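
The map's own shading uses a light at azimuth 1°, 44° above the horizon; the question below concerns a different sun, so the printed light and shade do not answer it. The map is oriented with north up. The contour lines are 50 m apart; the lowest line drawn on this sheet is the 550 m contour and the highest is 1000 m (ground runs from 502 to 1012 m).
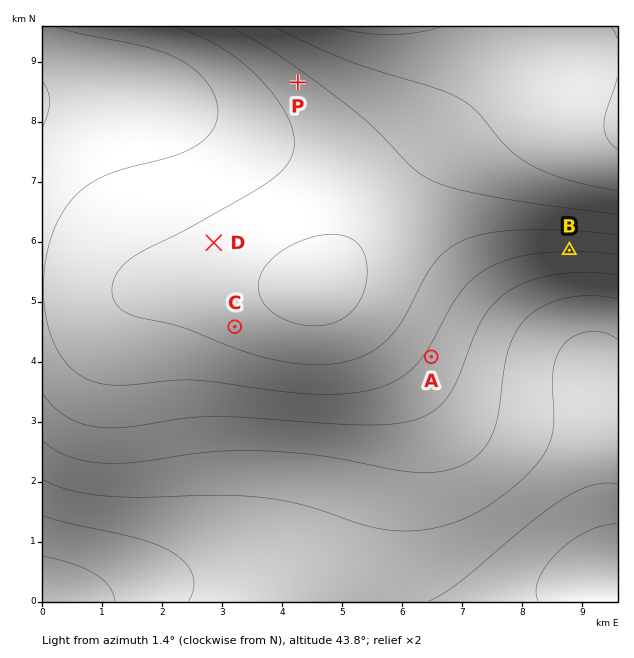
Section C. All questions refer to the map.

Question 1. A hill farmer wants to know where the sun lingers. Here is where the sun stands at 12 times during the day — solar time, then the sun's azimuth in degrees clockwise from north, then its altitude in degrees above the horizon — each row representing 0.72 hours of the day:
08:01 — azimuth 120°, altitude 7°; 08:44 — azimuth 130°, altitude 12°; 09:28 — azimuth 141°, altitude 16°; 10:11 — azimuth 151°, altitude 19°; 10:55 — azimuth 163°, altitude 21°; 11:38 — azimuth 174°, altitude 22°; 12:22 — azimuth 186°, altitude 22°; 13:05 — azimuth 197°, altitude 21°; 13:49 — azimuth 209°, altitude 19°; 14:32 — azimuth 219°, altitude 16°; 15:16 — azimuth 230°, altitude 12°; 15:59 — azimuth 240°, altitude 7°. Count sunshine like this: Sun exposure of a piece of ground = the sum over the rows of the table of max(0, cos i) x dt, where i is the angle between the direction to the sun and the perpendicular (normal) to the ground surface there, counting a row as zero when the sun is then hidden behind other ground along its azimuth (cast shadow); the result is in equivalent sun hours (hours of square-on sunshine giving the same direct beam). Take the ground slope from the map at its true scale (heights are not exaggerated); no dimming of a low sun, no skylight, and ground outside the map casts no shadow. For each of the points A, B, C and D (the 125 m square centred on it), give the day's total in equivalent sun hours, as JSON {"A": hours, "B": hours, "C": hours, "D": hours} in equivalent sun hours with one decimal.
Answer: {"A": 2.7, "B": 3.3, "C": 2.7, "D": 2.2}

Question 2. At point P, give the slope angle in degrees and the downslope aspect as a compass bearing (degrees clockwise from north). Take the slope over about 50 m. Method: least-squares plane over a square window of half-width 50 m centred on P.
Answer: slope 5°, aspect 221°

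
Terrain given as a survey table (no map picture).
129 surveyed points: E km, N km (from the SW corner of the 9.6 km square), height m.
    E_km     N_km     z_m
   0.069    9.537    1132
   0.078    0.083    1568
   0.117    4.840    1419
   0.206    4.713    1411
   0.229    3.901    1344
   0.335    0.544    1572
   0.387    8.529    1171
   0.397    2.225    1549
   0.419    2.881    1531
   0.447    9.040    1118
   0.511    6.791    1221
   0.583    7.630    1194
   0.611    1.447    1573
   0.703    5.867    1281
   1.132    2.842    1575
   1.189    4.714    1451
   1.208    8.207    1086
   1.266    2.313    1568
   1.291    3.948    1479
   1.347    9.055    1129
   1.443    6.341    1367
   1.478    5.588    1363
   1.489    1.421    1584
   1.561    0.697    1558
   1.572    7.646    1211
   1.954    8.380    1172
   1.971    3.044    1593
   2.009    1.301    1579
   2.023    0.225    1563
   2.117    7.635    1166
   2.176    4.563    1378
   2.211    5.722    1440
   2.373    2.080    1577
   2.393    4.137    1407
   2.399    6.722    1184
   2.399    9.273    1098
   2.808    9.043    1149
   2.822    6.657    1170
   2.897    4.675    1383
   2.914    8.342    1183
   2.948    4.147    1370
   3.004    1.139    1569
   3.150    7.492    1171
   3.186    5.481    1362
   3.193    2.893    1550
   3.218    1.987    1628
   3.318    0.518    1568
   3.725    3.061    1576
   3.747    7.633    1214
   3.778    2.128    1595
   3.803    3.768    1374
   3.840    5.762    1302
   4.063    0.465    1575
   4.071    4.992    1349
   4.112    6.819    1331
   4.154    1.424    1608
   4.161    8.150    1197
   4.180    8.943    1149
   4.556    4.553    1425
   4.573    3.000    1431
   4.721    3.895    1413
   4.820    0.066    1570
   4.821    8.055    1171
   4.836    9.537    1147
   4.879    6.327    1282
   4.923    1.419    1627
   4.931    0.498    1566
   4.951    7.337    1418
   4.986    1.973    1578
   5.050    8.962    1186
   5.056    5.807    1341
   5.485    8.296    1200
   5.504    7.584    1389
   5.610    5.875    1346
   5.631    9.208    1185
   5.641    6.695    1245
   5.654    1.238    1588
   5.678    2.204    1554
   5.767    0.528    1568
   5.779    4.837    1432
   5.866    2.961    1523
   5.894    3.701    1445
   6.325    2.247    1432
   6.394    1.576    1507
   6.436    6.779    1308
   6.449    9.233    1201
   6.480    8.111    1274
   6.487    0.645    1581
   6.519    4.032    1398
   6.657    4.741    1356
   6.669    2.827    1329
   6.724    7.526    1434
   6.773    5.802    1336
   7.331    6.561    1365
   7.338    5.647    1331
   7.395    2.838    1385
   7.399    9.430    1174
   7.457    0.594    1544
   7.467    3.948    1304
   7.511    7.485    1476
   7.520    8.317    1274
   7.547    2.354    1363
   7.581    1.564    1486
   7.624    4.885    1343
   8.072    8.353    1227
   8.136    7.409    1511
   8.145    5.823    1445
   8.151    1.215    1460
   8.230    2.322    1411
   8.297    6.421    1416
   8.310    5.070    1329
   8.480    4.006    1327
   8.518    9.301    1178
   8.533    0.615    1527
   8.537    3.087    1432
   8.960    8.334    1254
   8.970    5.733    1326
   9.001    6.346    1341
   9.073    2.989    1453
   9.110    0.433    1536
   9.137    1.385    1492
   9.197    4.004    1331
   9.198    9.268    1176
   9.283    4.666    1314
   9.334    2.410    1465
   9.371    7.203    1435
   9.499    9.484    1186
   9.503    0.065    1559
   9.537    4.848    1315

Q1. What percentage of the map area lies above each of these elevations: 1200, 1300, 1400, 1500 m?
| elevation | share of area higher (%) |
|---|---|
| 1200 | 83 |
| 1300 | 73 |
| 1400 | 44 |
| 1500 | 27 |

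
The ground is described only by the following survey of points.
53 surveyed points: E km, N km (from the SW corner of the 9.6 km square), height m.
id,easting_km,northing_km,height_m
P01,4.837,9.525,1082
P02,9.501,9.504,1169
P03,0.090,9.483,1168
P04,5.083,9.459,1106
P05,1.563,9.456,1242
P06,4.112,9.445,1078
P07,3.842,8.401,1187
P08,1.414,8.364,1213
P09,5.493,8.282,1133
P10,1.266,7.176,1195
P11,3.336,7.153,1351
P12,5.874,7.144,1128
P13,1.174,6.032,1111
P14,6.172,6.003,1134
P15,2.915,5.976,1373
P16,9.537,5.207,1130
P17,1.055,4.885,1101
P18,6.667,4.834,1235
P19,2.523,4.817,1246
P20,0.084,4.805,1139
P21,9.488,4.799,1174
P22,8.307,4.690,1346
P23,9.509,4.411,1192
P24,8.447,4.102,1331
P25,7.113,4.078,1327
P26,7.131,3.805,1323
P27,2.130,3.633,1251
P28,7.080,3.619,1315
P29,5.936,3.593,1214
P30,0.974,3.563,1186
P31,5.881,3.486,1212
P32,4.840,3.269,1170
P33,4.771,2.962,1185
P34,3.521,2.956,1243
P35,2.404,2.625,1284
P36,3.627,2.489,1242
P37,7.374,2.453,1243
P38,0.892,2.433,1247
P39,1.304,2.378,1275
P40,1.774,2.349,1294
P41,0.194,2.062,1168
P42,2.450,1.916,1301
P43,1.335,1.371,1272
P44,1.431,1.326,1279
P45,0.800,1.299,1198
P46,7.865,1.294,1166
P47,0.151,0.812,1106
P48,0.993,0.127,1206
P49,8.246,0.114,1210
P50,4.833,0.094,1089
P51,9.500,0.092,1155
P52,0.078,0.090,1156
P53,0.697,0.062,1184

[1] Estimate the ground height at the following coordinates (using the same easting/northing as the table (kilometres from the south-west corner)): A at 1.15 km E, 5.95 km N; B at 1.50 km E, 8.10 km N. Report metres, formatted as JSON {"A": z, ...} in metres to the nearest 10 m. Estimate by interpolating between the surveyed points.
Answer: {"A": 1100, "B": 1230}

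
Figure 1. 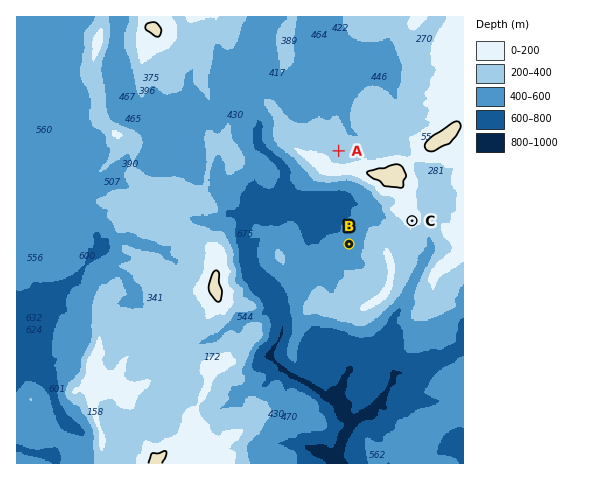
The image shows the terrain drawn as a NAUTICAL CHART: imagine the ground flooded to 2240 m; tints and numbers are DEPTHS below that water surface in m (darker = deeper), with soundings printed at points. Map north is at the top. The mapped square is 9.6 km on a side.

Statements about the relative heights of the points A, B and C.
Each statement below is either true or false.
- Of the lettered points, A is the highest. false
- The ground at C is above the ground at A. true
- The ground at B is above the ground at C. false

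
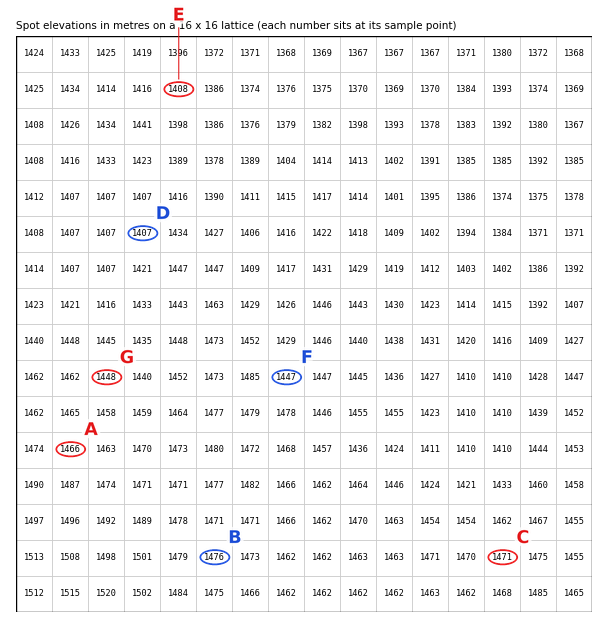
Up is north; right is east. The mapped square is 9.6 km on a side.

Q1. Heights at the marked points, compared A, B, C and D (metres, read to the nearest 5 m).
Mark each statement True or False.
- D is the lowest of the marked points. True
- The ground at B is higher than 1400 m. True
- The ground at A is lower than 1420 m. False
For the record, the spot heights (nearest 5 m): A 1465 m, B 1475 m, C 1470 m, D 1405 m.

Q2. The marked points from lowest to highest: E F G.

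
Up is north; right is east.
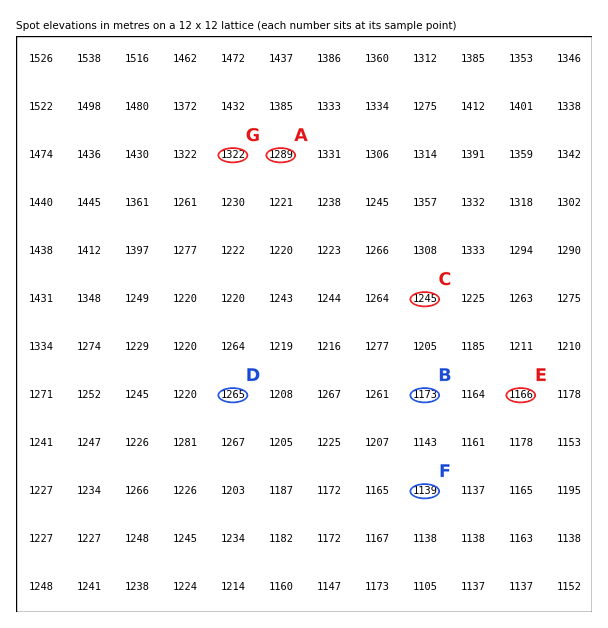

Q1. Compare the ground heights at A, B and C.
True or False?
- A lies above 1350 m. False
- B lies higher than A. False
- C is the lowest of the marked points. False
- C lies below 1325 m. True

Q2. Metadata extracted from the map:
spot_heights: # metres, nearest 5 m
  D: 1265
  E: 1165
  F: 1140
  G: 1320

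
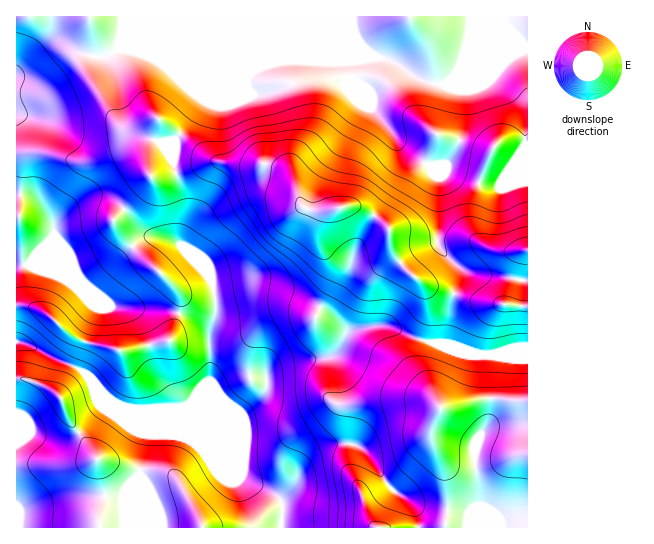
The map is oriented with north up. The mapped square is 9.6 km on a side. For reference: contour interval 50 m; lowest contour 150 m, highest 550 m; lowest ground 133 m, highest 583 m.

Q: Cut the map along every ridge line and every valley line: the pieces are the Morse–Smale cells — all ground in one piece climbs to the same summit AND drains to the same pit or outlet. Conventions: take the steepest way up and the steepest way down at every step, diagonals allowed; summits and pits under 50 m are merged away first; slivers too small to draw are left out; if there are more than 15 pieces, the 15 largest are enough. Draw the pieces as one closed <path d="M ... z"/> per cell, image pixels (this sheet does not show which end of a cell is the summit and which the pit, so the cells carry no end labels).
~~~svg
<path d="M527 16l-437 0 5 23-4 38 18 34 7 10 10 7 13 0 16-9 4 0-10 34-1 13 3 13-38 42 19 25 45 44 3 5 0 14-8 26-5 6-40 10-8 0-40-11-14-9-20-19-18-7-10 0-1 36 11 3 30 16 25 11 6 6 3 6 18 18 22 8 50-1 5-3 36 0 20 8 21-18 4-8 0-13 7-7 20-6 28-2 12-4 9-13 2-11-16-19-39-17-31-7-44 7-4-17-31-33 0-14 5-17 0-12-12-41-12-18 13-2 3-3 26-37-42-38-14-8-8-2 188 0 22 10 2 15 12 11 9 20 27 34 27 21 13 13-2 66 8 12 15 15-11 40-4 33 33 12 16 0 17-6 16 0z"/><path d="M147 52l-8 1 8 2 14 8 42 38-26 37-3 3-13 2 12 18 12 41 0 12-5 17 0 14 31 33 4 17 16-2 19-5 31 4 48 20 12 13 5 10 8-6 32-4 43 18 16 1 2-2 2-32 11-40-15-15-8-12 2-66-13-13-27-21-27-34-9-20-12-11-2-15-2-2-20-8z"/><path d="M386 325l-19 2-18 5-13 21-7 4-35 4-20 6-7 7 0 13-4 8-21 18-20-8-36 0-5 3-50 1-19-4 11 7 66 27 16 15 8 11 26 11 38 20 6 9-1 23 245 0 1-178-17-1-17 6-16 0-31-11-12 0-16-4z"/><path d="M89 16l-73 1 0 288 17 2 12 5 20 19 14 9 40 11 8 0 40-10 4-3 9-29 0-14-3-5-45-44-19-25 38-42-3-13 1-13 10-34-4 0-16 9-13 0-11-9-22-34-2-8 4-38z"/><path d="M18 341l-2 1 0 36 18 3 15 7 11 9 11 25 28 40 6 28-1 15-5 17 0 6 182-1 2-22-6-9-38-20-26-11-8-11-16-15-74-31-24-25-3-6-6-6z"/><path d="M25 379l-9 0 0 148 82 1 7-30-1-16-5-20-28-40-11-25-11-9z"/>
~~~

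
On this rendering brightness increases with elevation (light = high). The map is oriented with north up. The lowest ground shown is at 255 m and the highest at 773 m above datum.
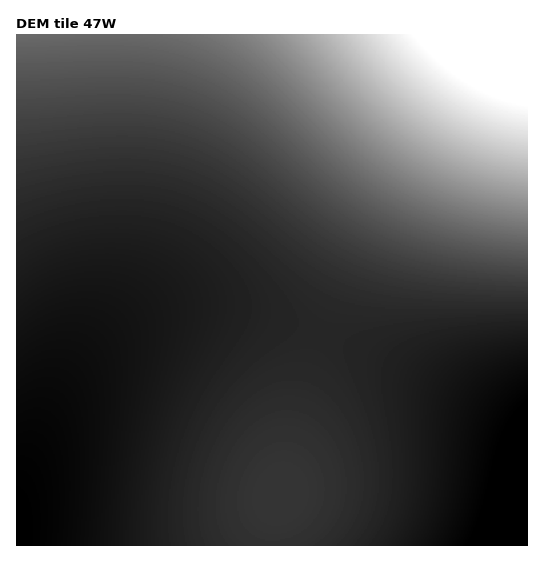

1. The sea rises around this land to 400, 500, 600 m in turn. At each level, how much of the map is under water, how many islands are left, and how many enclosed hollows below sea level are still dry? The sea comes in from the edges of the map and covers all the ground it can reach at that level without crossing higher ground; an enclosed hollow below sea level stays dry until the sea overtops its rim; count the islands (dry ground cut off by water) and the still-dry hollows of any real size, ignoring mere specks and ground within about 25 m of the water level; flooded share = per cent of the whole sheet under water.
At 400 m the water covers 72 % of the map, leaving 0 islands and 0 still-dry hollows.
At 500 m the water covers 88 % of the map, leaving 0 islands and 0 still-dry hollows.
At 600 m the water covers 94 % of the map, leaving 0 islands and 0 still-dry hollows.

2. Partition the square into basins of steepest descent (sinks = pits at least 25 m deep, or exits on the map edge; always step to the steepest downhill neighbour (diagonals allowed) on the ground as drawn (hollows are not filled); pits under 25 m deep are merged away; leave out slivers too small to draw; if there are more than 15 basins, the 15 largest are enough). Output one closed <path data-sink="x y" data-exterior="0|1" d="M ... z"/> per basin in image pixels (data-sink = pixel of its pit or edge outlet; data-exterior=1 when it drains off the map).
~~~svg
<path data-sink="17 545" data-exterior="1" d="M490 34l-474 1 1 511 255-1 3-33 8-24 17-88 16-52 25-65 27-56 19-34z"/><path data-sink="527 545" data-exterior="1" d="M527 34l-36 0-3 3-89 136-47 86-31 74-21 67-17 88-8 24-3 17 1 17 255-1z"/>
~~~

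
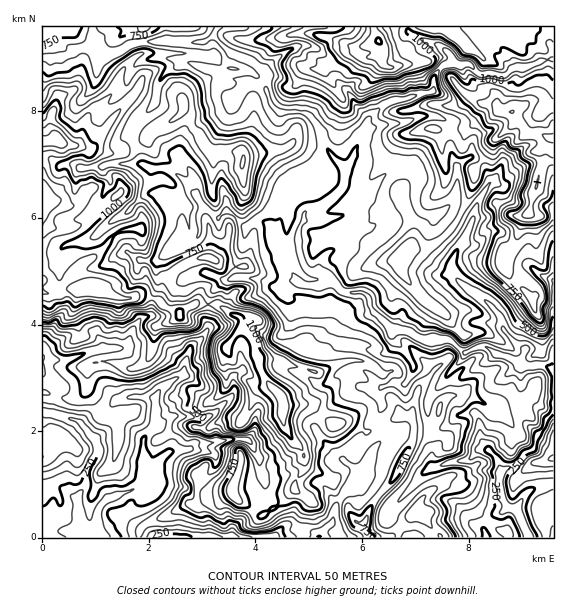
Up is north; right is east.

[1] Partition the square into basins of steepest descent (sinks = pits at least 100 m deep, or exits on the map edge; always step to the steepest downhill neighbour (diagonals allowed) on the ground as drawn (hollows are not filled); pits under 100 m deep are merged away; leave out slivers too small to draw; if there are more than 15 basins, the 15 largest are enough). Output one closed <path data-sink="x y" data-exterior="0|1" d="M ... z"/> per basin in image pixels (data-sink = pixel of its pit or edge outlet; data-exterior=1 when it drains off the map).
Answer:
<path data-sink="528 537" data-exterior="1" d="M373 26l-328 0 2 13 19 13 11 23-2 13-17 11-7 14-1 14 5 10 8 6 42 10 15 0 8-7 21-9 0 7 8 13 2 22-8 4-15 0-15 9 9 7 12 16-1 16 5 49-3 8-7 9 21 2 8 8 14 6 17-10 21 2 14 9 8 3 3 4 0 6 13 17 0 5 4 8 0 10 6 12 17 18 2 9 25-1 26 20 13-3 17 9 14-4 21-12 11 1 3 7-1 18-18 35-18 21-12 24 0 4 7 13 181 0 1-323-21 0-4-2 13-48-3-14 10-14-8-3-14 0-4-7-8-7-3-9-11 0-6-6-14-2-10-6-4 0-8 8-6 1-20-1-3-5-1-11-13-26-28 4-6-4 1-15-6-11z"/><path data-sink="95 537" data-exterior="1" d="M44 26l-2 1 0 510 97 1 0-7 10-9 16-5 20-12 11 1 9-5 12-2 15-8 8 11 9 4 13 10-5 7 0 15 114 0-6-13 2-12 10-16 18-21 18-35 1-18-3-7-11-1-21 12-14 4-17-9-13 3-26-20-25 1-2-9-17-18-6-12 0-10-4-8 0-5-13-17 0-6-3-4-8-3-14-9-13-2-8 0-17 10-14-6-8-8-22-3 8-8 3-8-5-49 1-16-12-16-9-7 15-9 15 0 8-4-2-22-10-19-19 8-8 7-15 0-6-3-11 0-7-4-14-1-12-8-5-10 1-14 7-14 17-11 2-13-11-23-19-13z"/><path data-sink="159 537" data-exterior="1" d="M232 491l-15 8-12 2-9 5-11-1-20 12-16 5-10 9 0 6 117 1 1-15 5-7-13-10-9-4z"/>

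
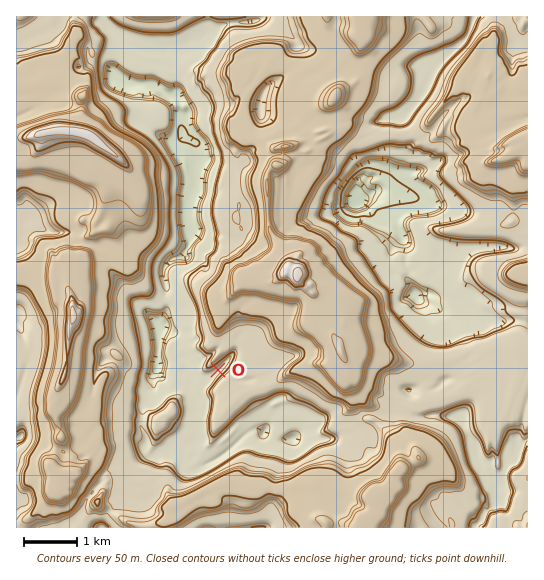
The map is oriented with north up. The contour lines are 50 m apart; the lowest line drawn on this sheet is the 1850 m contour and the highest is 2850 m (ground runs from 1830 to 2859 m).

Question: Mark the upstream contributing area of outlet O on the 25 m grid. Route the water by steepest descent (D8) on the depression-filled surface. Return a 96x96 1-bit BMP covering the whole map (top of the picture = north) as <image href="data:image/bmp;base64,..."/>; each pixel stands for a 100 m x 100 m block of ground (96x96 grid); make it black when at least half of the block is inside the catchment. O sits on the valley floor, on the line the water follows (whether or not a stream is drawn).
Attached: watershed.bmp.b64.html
<image width="96" height="96" href="data:image/bmp;base64,Qk2+BAAAAAAAAD4AAAAoAAAAYAAAAGAAAAABAAEAAAAAAIAEAAATCwAAEwsAAAIAAAAAAAAA////AAAAAAAAAAAAAAAAAAAAAAAAAAAAAAAAAAAAAAAAAAAAAAAAAAAAAAAAAAAAAAAAAAAAAAAAAAAAAAAAAAAAAAAAAAAAAAAAAAAAAAAAAAAAAAAAAAAAAAAAAAAAAAAAAAAAAAAAAAAAAAAAAAAAAAAAAAAAAAAAAAAAAAAAAAAAAAAAAAAAAAAAAAAAAAAAAAAAAAAAAAAAAAAAAAAAAAAAAAAAAAAAAAAAAAAAAAAAAAAAAAAAAAAAAAAAAAAAAAAAAAAAAAAAAAAAAAAAAAAAAAAAAAAAAAAAAAAAAAAAAAAAAAAAAAAAAAAAAAAAAAAAAAAAAAAAAAAAAAAAAAAAAAAAAAAAAAAAAAAAAAAAAAAAAAAAAAAAAAAAAAAAAAAAAAAAAAAAAMAAAAAAAAAAAAAAAeAAAAAAAAAAAAAAAfwAAAAAAAAAAAAAAP+AAAAAAAAAAAAAAf/AAAAAAAAAAAAAA//wAAAAAAAAAAAAB//+AAAAAAAAAAAAB///+AAAAAAAAAAAA///+AAAAAAAAAAAAf//+AAAAAAAAAAAAf//+AAAAAAAAAAAAf//8AAAAAAAAAAAAf//+AAAAAAAAAAAAf//+AAAAAAAAAAAA////AAAAAAAAAAAA///+AAAAAAAAAAAA///+AAAAAAAAAAAA///+AAAAAAAAAAAAf//+AAAAAAAAAAAAP//8AAAAAAAAAAAAH//4AAAAAAAAAAAAD/8AAAAAAAAAAAAABh4AAAAAAAAAAAAAAA4AAAAAAAAAAAAAAAQAAAAAAAAAAAAAAAAAAAAAAAAAAAAAAAAAAAAAAAAAAAAAAAAAAAAAAAAAAAAAAAAAAAAAAAAAAAAAAAAAAAAAAAAAAAAAAAAAAAAAAAAAAAAAAAAAAAAAAAAAAAAAAAAAAAAAAAAAAAAAAAAAAAAAAAAAAAAAAAAAAAAAAAAAAAAAAAAAAAAAAAAAAAAAAAAAAAAAAAAAAAAAAAAAAAAAAAAAAAAAAAAAAAAAAAAAAAAAAAAAAAAAAAAAAAAAAAAAAAAAAAAAAAAAAAAAAAAAAAAAAAAAAAAAAAAAAAAAAAAAAAAAAAAAAAAAAAAAAAAAAAAAAAAAAAAAAAAAAAAAAAAAAAAAAAAAAAAAAAAAAAAAAAAAAAAAAAAAAAAAAAAAAAAAAAAAAAAAAAAAAAAAAAAAAAAAAAAAAAAAAAAAAAAAAAAAAAAAAAAAAAAAAAAAAAAAAAAAAAAAAAAAAAAAAAAAAAAAAAAAAAAAAAAAAAAAAAAAAAAAAAAAAAAAAAAAAAAAAAAAAAAAAAAAAAAAAAAAAAAAAAAAAAAAAAAAAAAAAAAAAAAAAAAAAAAAAAAAAAAAAAAAAAAAAAAAAAAAAAAAAAAAAAAAAAAAAAAAAAAAAAAAAAAAAAAAAAAAAAAAAAAAAAAAAAAAAAAAAAAAAAAAAAAAAAAAAAAAAAAAAAAAAAAAAAAAAAAAAAAAAAAAAAAAAAAAAAAAAAAAAAAAAAAAAAAAAAAAAAAAAAAAAAAAAAAAAAAAAA="/>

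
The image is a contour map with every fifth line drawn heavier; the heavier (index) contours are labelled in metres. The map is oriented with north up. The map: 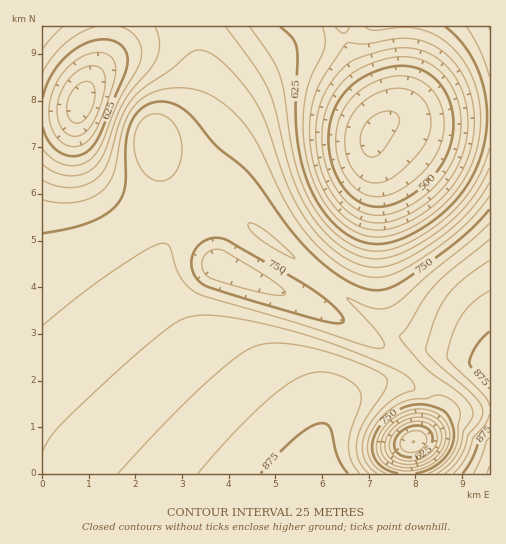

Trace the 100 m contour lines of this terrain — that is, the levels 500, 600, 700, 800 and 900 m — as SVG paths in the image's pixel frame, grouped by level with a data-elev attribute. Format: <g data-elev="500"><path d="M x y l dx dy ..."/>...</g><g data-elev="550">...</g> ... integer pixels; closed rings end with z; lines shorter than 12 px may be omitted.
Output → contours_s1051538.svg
<g data-elev="500"><path d="M372 206l-11-3-10-8-9-10-7-13-4-14-3-15 1-15 3-14 6-12 7-10 9-9 12-7 14-6 14-4 13 0 11 3 10 4 9 7 7 9 5 10 3 12 1 12-1 13-2 12-5 12-8 11-20 20-13 8-11 5-11 3z"/></g><g data-elev="600"><path d="M409 452l-6-2-2-3-1-5 2-5 5-4 5-2 6 0 5 2 4 5-2 7-7 6z"/><path d="M68 146l-6-3-5-6-7-14-1-17 5-18 10-16 14-13 15-6 7-1 7 2 7 6 2 12-4 16-11 31-7 14-7 9-9 4z"/><path d="M365 27l4 2 5 1 27-3 15 1 15 5 13 7 14 13 11 17 8 20 3 21 0 21-4 21-8 19-12 19-16 17-19 14-20 10-19 5-12 0-10-3-11-6-10-8-10-10-8-13-12-29-5-29 0-31 5-27 16-33 0-10-3-11"/></g><g data-elev="700"><path d="M404 468l-13-4-8-8-2-12 4-11 10-11 13-7 14-2 13 4 7 6 3 8 0 10-3 9-6 7-10 6-10 4z"/><path d="M489 183l-13 20-16 18-20 16-25 17-18 9-15 4-14 0-15-5-14-8-14-12-12-14-12-16-15-31-22-63-15-26-14-17-15-15-12-8-9-2-11 4-17 16-28 18-12 12-11 20-13 44-5 9-6 6-11 6-14 3-14-2-14-6"/></g><g data-elev="800"><path d="M377 473l-8-7-5-9-2-10 3-12 8-15 13-15 12-9 16-7 0-4-4-6-9-7-17-8-68-26-56-15-47-8-15 0-13 3-11 6-14 11-41 35-53 49-15 17-8 16"/><path d="M489 240l-38 30-15 14-11 13-17 29-8 10 2 6 22 24 37 29 8 8 4 7-1 7-8 13-3 14-4 10-8 11-12 8"/></g><g data-elev="900"><path d="M489 438l-3 4-5 16-8 15"/></g>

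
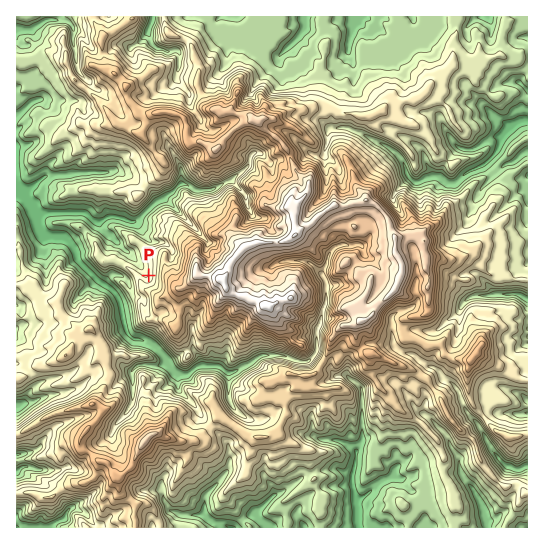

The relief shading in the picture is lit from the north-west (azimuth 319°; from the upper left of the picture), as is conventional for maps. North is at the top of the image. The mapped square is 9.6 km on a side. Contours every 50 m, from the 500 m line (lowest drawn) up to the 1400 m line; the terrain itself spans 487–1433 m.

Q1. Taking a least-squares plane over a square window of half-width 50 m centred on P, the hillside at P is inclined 23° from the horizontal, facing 281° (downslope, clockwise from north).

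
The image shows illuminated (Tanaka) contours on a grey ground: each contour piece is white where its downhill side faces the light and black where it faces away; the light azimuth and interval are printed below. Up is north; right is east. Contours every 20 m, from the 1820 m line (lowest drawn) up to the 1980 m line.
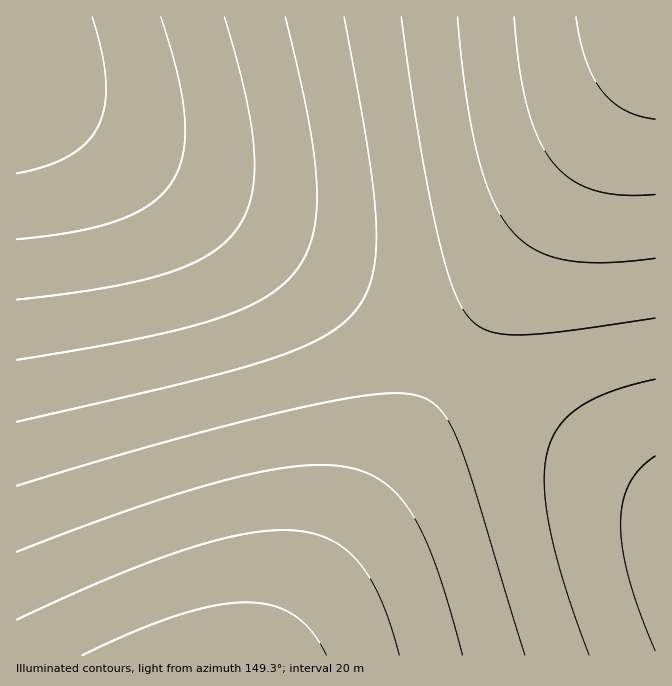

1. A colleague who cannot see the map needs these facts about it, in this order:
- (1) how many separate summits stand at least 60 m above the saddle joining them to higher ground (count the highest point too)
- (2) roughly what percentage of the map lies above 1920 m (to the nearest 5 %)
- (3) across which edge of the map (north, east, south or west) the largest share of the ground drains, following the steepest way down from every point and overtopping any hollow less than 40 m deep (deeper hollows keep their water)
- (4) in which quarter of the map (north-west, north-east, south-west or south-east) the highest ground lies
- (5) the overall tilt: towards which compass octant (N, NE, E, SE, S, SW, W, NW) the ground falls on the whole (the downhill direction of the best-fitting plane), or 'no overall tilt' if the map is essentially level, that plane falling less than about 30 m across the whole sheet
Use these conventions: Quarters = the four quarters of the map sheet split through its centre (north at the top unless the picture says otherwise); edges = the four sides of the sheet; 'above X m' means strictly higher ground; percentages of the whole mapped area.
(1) Counting only tops that stand 60 m proud, the map has 1 summit.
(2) About 25 % of the map lies above 1920 m.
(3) Drainage is mainly to the south: more ground falls towards that edge than towards any other.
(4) The highest ground is in the north-west quarter.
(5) The general tilt is down to the south-east (the land rises towards the north-west).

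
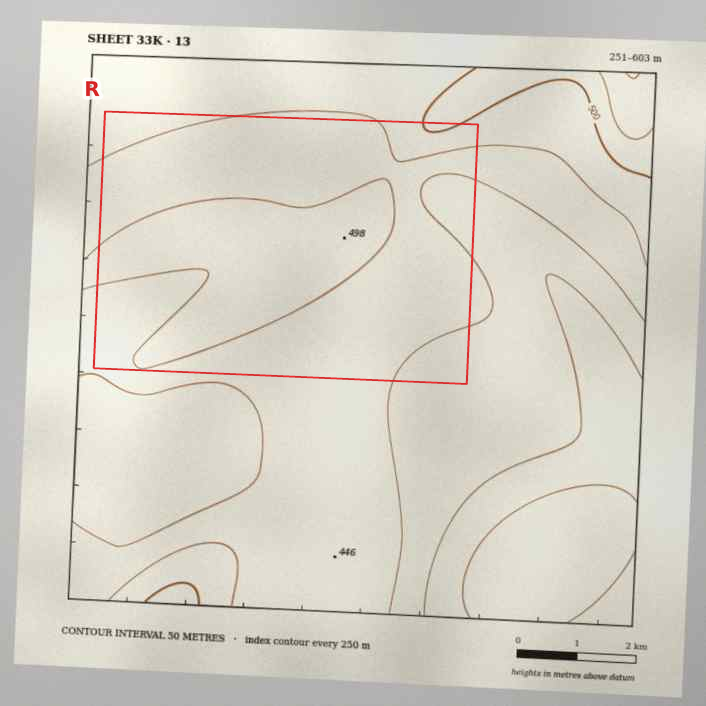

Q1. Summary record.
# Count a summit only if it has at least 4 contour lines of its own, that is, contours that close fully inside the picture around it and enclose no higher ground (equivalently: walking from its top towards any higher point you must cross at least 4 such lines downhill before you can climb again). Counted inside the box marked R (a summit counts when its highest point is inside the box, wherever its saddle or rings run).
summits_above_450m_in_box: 0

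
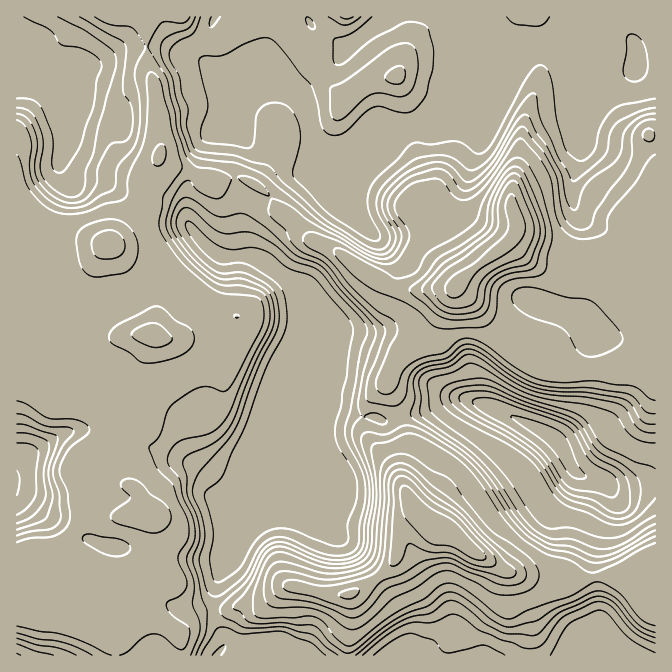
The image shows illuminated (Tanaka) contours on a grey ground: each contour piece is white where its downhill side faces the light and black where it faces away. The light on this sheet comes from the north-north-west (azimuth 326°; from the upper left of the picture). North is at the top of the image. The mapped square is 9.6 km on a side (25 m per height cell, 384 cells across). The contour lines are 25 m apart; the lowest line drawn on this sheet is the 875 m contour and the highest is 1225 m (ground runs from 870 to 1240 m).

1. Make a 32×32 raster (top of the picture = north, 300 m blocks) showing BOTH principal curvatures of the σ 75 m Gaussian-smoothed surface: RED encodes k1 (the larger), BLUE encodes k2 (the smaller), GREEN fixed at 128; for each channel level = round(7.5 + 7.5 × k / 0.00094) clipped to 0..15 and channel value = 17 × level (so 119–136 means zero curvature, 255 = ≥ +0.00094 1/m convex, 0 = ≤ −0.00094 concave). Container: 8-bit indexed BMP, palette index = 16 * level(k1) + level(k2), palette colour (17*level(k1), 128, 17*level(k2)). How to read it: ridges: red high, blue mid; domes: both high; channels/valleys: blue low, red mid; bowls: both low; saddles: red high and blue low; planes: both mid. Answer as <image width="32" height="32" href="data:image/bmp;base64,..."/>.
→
<image width="32" height="32" href="data:image/bmp;base64,Qk02CAAAAAAAADYEAAAoAAAAIAAAACAAAAABAAgAAAAAAAAEAAATCwAAEwsAAAABAAAAAAAAAIAAABGAAAAigAAAM4AAAESAAABVgAAAZoAAAHeAAACIgAAAmYAAAKqAAAC7gAAAzIAAAN2AAADugAAA/4AAAACAEQARgBEAIoARADOAEQBEgBEAVYARAGaAEQB3gBEAiIARAJmAEQCqgBEAu4ARAMyAEQDdgBEA7oARAP+AEQAAgCIAEYAiACKAIgAzgCIARIAiAFWAIgBmgCIAd4AiAIiAIgCZgCIAqoAiALuAIgDMgCIA3YAiAO6AIgD/gCIAAIAzABGAMwAigDMAM4AzAESAMwBVgDMAZoAzAHeAMwCIgDMAmYAzAKqAMwC7gDMAzIAzAN2AMwDugDMA/4AzAACARAARgEQAIoBEADOARABEgEQAVYBEAGaARAB3gEQAiIBEAJmARACqgEQAu4BEAMyARADdgEQA7oBEAP+ARAAAgFUAEYBVACKAVQAzgFUARIBVAFWAVQBmgFUAd4BVAIiAVQCZgFUAqoBVALuAVQDMgFUA3YBVAO6AVQD/gFUAAIBmABGAZgAigGYAM4BmAESAZgBVgGYAZoBmAHeAZgCIgGYAmYBmAKqAZgC7gGYAzIBmAN2AZgDugGYA/4BmAACAdwARgHcAIoB3ADOAdwBEgHcAVYB3AGaAdwB3gHcAiIB3AJmAdwCqgHcAu4B3AMyAdwDdgHcA7oB3AP+AdwAAgIgAEYCIACKAiAAzgIgARICIAFWAiABmgIgAd4CIAIiAiACZgIgAqoCIALuAiADMgIgA3YCIAO6AiAD/gIgAAICZABGAmQAigJkAM4CZAESAmQBVgJkAZoCZAHeAmQCIgJkAmYCZAKqAmQC7gJkAzICZAN2AmQDugJkA/4CZAACAqgARgKoAIoCqADOAqgBEgKoAVYCqAGaAqgB3gKoAiICqAJmAqgCqgKoAu4CqAMyAqgDdgKoA7oCqAP+AqgAAgLsAEYC7ACKAuwAzgLsARIC7AFWAuwBmgLsAd4C7AIiAuwCZgLsAqoC7ALuAuwDMgLsA3YC7AO6AuwD/gLsAAIDMABGAzAAigMwAM4DMAESAzABVgMwAZoDMAHeAzACIgMwAmYDMAKqAzAC7gMwAzIDMAN2AzADugMwA/4DMAACA3QARgN0AIoDdADOA3QBEgN0AVYDdAGaA3QB3gN0AiIDdAJmA3QCqgN0Au4DdAMyA3QDdgN0A7oDdAP+A3QAAgO4AEYDuACKA7gAzgO4ARIDuAFWA7gBmgO4Ad4DuAIiA7gCZgO4AqoDuALuA7gDMgO4A3YDuAO6A7gD/gO4AAID/ABGA/wAigP8AM4D/AESA/wBVgP8AZoD/AHeA/wCIgP8AmYD/AKqA/wC7gP8AzID/AN2A/wDugP8A/4D/AIOVlrfIqHWW+oJygnKCcZb6tHB0dYeGc4OmpXWHh4SB2MjHp4iYp7fJs5PVtKOVlcbXtWGThXSVyKamYnR0kemYiIeIh4eHhbWi9dbntpXG6aimxrdjdLe4l8e1ckDmyIeHh4eHh4eY6YFxtNj69/b496WGlpOVlLa1psj29MeHh4eIl6enl6fFYXRw6di3lITC9riUUrX398bG2NXl97jox6eFcnOVpteRhoHk1oBgMGH2tcbm9/aTxqSldGKT6JWDxKanp6in6pGGhpOShYeDk+i2yPjmcNaDYZSmtZOVdIS2mIeWp7jGgIZ1h4eHh3Rwxvj3tYHGpXGn1bdyUaR1g9eXh5iXyKNkh4Z1h4eHdGDo+4SDp9eBlvdhcXBzlYSj6oiHh6eUk4aFh4aHh4dxs/TUgrf4kpTotXCRg7WWY3DFt5eGlZaGp5SFh4eHhqL3xrfY15Kk6LWAcaTZt5WVt5GjloeYh5e4yIGHh4eFtcRh1KSDtsaQcHBh1aeDt7a4p5eHiIeHd3bngnWHh3aD5aXVc5NwYHCClbSScWPIl4eHiIeHh4eHhtikcoeIh4LI2tZRkpOTlcjo59bX1reIh3eHh4aFhYaHqNdwdoeHg5bn9aK0cYHo+Li3x8eol4eHh4eWlri4poaH95ODh4eEhbfH1+ih5deXmJd1dZaHh4eHd4a2yKeWhoe46ZCHd3Rxo6aEopS0lqeXlnV1l4eHh4eHh3aFhoeXt8nqkIeEgdenhZTa2sWEY3KEdaeYiIeHh4aGh4eHt+a1yMOSdHDHyNbU9urYk0Fjpqinl4eHh3eGlpaVhqf3gmCRcZFypPj34pWCt/f2xtajh4d2h4eHh4any7iW54JwlHRztvn292BA1JWClPf42ZK1t6eYh4eXtraopabDQJSolabX9rSAcHLVl4ZyceX6pYNjpoeHt9ajpKelp9Vwp6eFtvilcYWS6NqYp7Si+tiVcYWXqIjmY1FzlKant6LZt8bnhIN1d5Sk2cm4gJP6xreQtpaXqOZRhJaopse55MbHtqOFdoeHhoKTp8dycPbVyIFzloa36ZJ1dbZzx/iTUoNzlZeGhoZ3doWDlIVg1filcmSFlsfaknaEx3LG93J1dnaYqYWlpXV3hoaHh3Wh9nR1hpW1/LOEd3Smg8b3koaHh5eWdZbpdHWlhoeHh4H2hnaHhYOShod3hoWm2OiDhnd3h4Z2tqfWx8mEh4eXc7amhoeXlZWXh3d2ZJf3pISGh3d3h5eldZeoyZWGh4iFlZaHh5eEhJeHhnV1lNWCc5WXdnaXl5Z0hYe4lnaHh4eHh4eHmJWVhHSEdaelt7TngKenlqh0gsKAdJaWh3d3hoaWd4eHhoY="/>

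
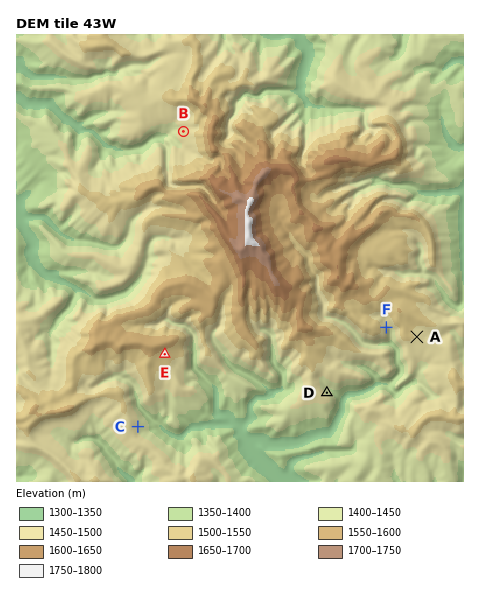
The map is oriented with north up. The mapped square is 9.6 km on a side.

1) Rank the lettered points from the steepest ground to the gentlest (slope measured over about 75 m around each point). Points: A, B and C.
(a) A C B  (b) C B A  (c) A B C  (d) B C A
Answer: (b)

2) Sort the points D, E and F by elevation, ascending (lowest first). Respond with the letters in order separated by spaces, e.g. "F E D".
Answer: D F E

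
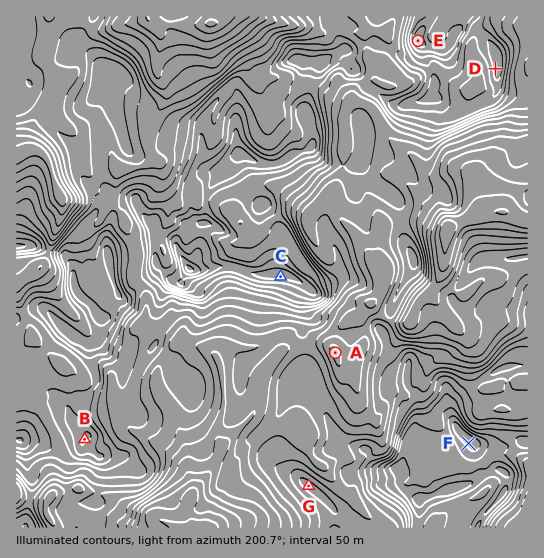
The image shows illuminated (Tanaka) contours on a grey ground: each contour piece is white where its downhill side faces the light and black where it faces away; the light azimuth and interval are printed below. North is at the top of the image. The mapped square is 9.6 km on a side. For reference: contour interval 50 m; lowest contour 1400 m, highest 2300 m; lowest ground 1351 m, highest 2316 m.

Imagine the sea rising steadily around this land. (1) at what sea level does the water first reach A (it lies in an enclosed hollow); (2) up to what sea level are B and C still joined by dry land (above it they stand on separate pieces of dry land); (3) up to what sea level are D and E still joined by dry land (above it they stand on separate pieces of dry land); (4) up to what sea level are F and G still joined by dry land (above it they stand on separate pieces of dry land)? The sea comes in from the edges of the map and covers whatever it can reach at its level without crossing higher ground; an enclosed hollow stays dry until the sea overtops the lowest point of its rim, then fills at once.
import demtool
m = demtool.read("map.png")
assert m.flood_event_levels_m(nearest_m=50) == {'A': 1700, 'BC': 1950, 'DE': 2000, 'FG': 1850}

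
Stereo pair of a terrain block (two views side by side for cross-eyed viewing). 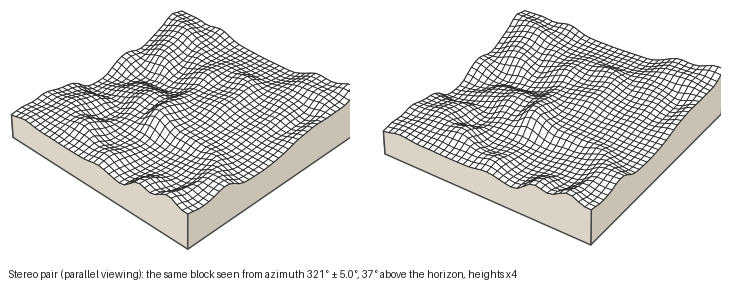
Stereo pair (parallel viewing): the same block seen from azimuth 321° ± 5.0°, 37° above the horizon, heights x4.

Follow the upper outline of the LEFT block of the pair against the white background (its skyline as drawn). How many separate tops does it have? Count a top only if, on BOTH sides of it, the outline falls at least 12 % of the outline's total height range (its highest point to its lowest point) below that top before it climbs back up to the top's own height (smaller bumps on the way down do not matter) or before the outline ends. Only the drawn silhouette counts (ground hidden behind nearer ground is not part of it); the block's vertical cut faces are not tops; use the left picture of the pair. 6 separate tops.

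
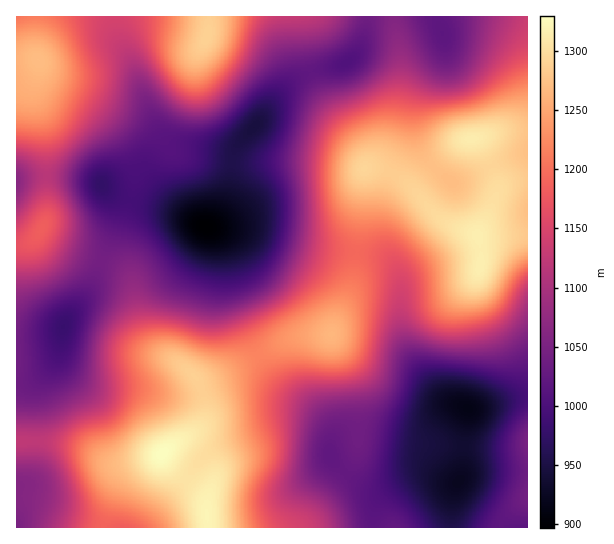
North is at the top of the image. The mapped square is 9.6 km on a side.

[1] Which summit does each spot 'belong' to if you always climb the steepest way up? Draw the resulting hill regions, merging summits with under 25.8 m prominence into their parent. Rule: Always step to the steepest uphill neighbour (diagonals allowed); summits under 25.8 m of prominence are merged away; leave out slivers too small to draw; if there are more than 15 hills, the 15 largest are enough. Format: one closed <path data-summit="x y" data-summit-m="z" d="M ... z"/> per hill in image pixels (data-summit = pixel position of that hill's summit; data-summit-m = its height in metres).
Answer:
<path data-summit="162 454" data-summit-m="1329" d="M107 191l0 2 12 14 0 8-27 71-21 28-10 19-4 4-15 6-26 3 1 182 434-1 1-28 5-16-31-10-9 0-34 14-12 1-17-8-22-19-3-6 2-25-4-8-16-15-31-22-11-12-13-22-23-54-8-48-5-11-9-9-40-18-40-10z"/><path data-summit="479 267" data-summit-m="1316" d="M527 16l-158 0-8 29-5 9-9 9-37 9-17 9-20 20-13 20-23 24-4 8-2 30-6 20-10 18-7 5 1 2 44 3 60 17 56 5 20 7 7 9 4 9 1 53 4 15 8 16 18 24 14 14 24 9 6 0 53-14z"/><path data-summit="331 334" data-summit-m="1264" d="M223 228l-14 1 11 9 5 11 8 48 20 49 22 33 18 16 18 12 16 15 4 8-2 25 3 6 22 19 17 8 12-1 34-14 14 2 23 8 5-2 4-8 1-38 4-26-23-9-14-14-18-24-8-16-4-15 0-46-8-20-4-5-14-5-56-6-66-18z"/><path data-summit="207 37" data-summit-m="1289" d="M367 16l-252 0 0 10 2 11 14 24 17 48 13 29 0 8-10 17 0 10 12 18 36 33 6 3 5-2 15-22 6-20 2-30 4-8 23-24 13-20 20-20 17-9 37-9 9-9 5-9 6-18z"/><path data-summit="38 59" data-summit-m="1270" d="M114 16l-98 1 0 162 19-3 26 0 30 4 8 3 6 6 14 8 48 12 26 11-30-29-11-14-1-14 10-17 0-8-13-29-17-48-14-24z"/><path data-summit="42 229" data-summit-m="1183" d="M61 176l-26 0-19 5 1 164 30-4 10-4 4-4 4-11 27-36 24-60 3-19-20-24z"/><path data-summit="527 442" data-summit-m="1049" d="M527 396l-59 14-4 25-1 38-10 20-2 35 77-1z"/>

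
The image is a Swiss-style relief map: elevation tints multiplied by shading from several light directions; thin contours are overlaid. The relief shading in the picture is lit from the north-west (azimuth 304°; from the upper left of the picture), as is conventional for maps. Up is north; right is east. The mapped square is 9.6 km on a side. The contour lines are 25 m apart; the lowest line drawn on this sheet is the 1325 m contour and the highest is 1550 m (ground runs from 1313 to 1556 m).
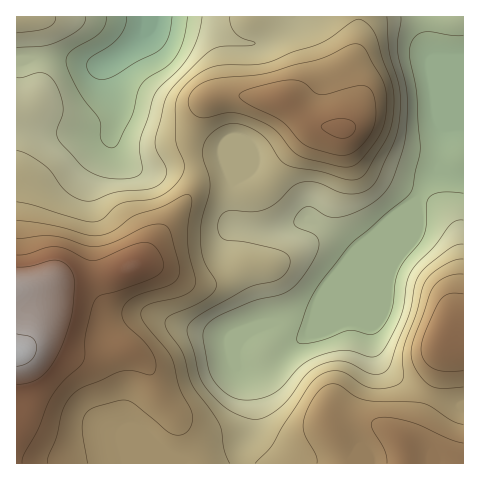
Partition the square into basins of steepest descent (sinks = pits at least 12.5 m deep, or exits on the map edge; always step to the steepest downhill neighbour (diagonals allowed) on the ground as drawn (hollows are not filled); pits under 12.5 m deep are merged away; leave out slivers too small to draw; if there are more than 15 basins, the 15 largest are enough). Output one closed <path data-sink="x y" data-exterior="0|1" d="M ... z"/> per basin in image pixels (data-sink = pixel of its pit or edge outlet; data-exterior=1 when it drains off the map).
<path data-sink="463 126" data-exterior="1" d="M463 16l-103 0-2 27-10 30 5 24-1 14-9 18-30-5-33-24-38-5-19 0-14 4-9 11-9 26-1 9 5 19 0 19-3 7-46 66-8 7-27 11-61 8-18 7-15 1-1 63 8-2 14-9 16 1 24 9 13 0 21-5 10 0 11 5 14 12 14 31 13 16 11 28 7 25 154 0 1-5-4-15-10-18 10 1 12-4 16 0 20 8 11 12 8-6 8-10 14-36 14-51 18 0z"/><path data-sink="146 17" data-exterior="1" d="M358 16l-341 0-1 274 16-1 25-8 49-6 32-12 11-12 43-61 3-7 0-19-5-19 1-9 11-28 9-10 31-3 38 5 33 24 30 5 7-10 3-16-5-30 10-30z"/>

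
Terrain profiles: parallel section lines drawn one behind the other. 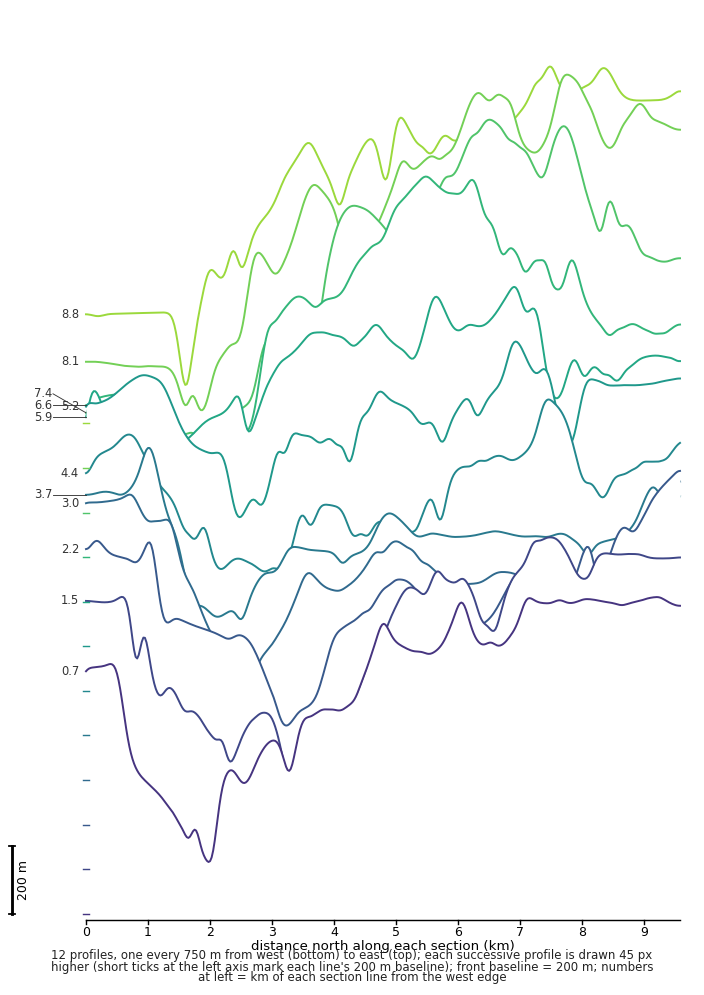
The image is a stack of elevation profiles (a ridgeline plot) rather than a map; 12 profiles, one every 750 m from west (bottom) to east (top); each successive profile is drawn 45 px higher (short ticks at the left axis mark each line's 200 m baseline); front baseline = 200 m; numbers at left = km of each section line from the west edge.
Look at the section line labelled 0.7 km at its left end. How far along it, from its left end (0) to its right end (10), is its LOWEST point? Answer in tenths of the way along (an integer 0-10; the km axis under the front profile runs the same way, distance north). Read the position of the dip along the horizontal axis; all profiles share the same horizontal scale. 2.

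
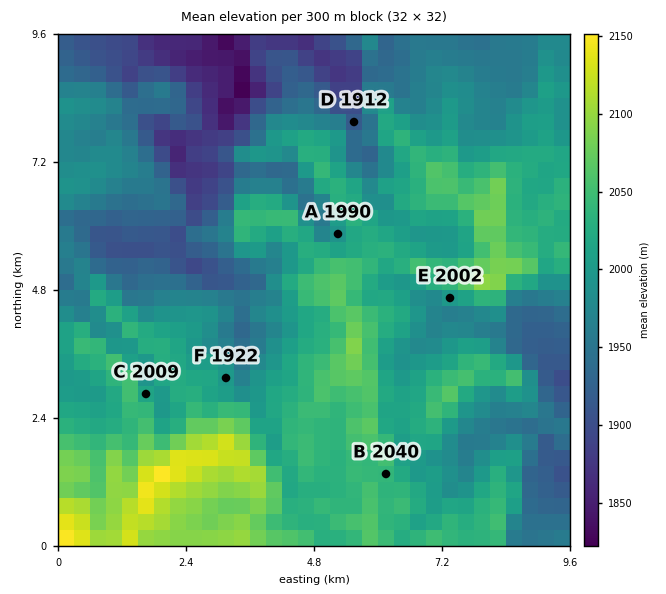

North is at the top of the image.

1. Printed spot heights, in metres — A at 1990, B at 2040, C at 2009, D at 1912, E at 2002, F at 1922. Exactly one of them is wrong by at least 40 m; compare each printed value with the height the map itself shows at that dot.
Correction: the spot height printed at F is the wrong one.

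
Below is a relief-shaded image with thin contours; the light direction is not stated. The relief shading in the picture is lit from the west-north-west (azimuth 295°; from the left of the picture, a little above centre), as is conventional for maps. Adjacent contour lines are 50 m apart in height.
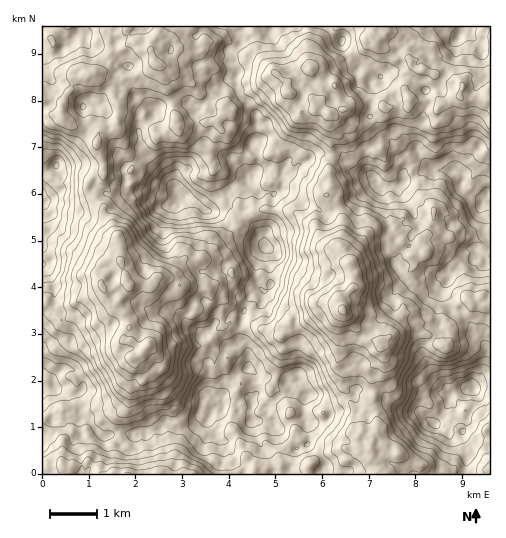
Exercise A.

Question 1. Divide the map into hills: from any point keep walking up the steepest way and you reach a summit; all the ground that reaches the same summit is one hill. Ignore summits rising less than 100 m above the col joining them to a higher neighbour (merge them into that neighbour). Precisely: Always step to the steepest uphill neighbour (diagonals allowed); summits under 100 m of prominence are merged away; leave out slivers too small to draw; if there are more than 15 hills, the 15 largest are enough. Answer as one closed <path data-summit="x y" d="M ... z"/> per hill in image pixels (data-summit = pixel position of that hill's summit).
<path data-summit="342 310" d="M269 138l-14 2-3 3-8 17 5 14-2 4-13 8-6 6 1 13 5 4 9 2 3 9 12 11 7 17-8 18 0 10 4 7 0 5-10 6-8 22-10 0-7 6-10 0-5 8-8 6 11 13 14-2-6 13 2 7-2 35-10-6-5 0-4 5 0 8 8 5-2 8 6 6 2 8 9 8 6 8 4 11 7 5 1 6 245 0 1-279-4 1-2 6-9-6-5-1-6-5-3-15-3-3-25-4-14 2-5-4-9 5 1-9-6-4-6-12-5-3-15 2-8 6 2 18 4 6-13-1-5-2-7-10-24-9-11 3-5 5-9 4-5 6-10 2 6-13 0-6-5-7z"/><path data-summit="148 346" d="M236 75l-7 2-7 10-7 1-4 10-14 10-1 14 2 10 9 12-5 11-25 22-3 12 6 8-4 6-7 1-9-8-14-4-8 0-7 3-21 0-18-5-17 8-22 0-11 6 0 174 10 3 3-6 9-6 9 1 10 14 0 4-5 5 4 21 7 5 8 12 6 6 14-4 15 1 6-2 7 2 15-6 6-6 13 6 11-1 11-9 9-2 0-3-7-4 0-8 4-5 5 0 10 6 2-21 0-14-2-7 4-11-12 0-11-13 8-6 5-8 10 0 7-6 10 0 8-22 10-6 0-5-4-7 0-10 8-18-7-17-12-11-4-10-8-1-5-4-1-7 0-6 2-3 17-11 2-4-5-14 8-17 5-4 0-21-8-14-10-10-3-11z"/><path data-summit="330 114" d="M464 26l-192 0-3 6-7 0-13 6-5-3-2-7-2 15-10 8 2 4-1 10 7 8-2 10 3 11 10 10 8 14-1 22 13-2 18 12 2 10-6 13 10-2 5-6 9-4 5-5 11-3 24 9 4 7 8 5 10 0-3-23 8-6 15-2 5 3 6 12 6 4 1 8 7-4 5 4 14-2 25 4 3 3 3 15 6 5 5 1 9 6 6-9 0-147-9-1-14-13-6 1z"/><path data-summit="157 64" d="M243 26l-164 0-2 9-17 17-6 2-11 0-1 149 16-7 17 2 17-8 18 5 25-1 3-2-8 0-5-7 1-7-2-9 5-5 13-4 4 1 18 14 10 13 3-11 25-22 5-11-9-12-2-10 1-14 14-10 4-10 7-1 7-10 9-4-7-8 1-10-2-4 10-8 0-12z"/><path data-summit="128 473" d="M78 394l-2 1 1 10-11 10 0 4-4 3-10-2-10 15 1 39 201-1-1-5-7-5-1-6-9-13-9-8-9-18-7 0-7 7-9 3-6 0-13-6-6 6-15 6-7-2-6 2-15-1-14 4-6-6-8-12-7-5z"/>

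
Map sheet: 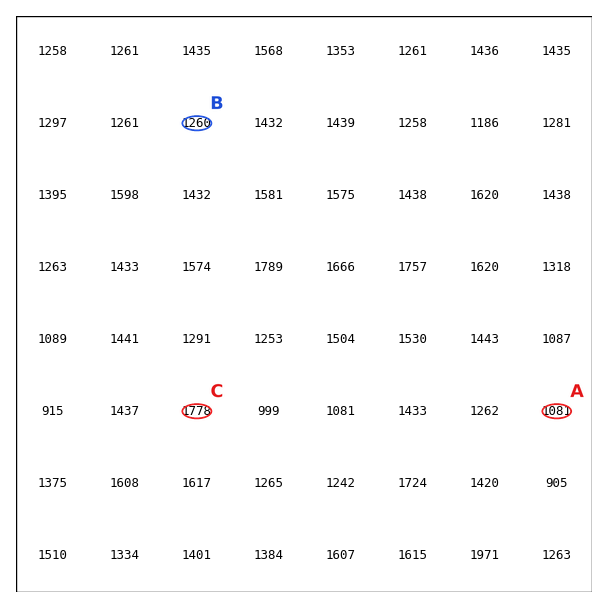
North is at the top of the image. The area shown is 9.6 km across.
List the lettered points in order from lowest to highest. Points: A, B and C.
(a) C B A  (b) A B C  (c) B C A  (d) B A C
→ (b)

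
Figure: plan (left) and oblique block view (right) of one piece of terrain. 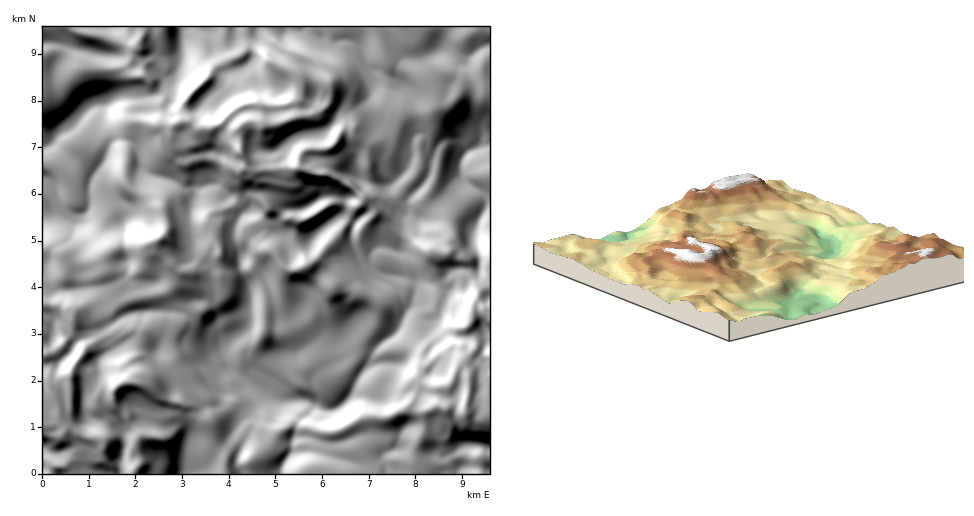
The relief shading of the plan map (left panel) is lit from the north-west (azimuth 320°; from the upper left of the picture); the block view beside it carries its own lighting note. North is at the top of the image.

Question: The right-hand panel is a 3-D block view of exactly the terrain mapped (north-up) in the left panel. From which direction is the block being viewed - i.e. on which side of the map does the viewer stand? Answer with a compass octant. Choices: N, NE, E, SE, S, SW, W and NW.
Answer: NW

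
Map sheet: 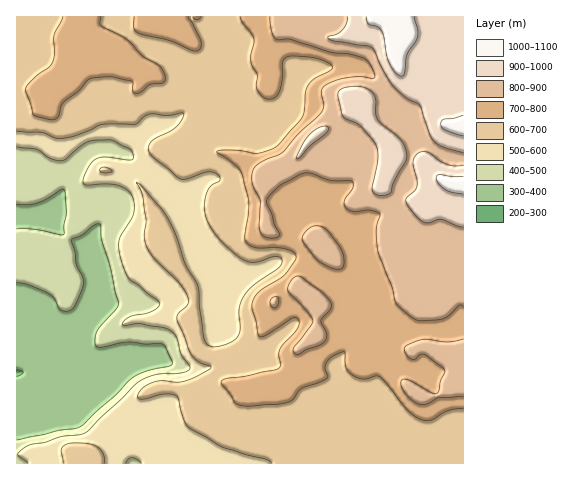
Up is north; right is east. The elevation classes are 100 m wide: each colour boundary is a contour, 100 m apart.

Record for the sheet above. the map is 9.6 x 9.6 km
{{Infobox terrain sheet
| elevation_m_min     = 300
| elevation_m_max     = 1060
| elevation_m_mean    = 660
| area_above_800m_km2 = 20.1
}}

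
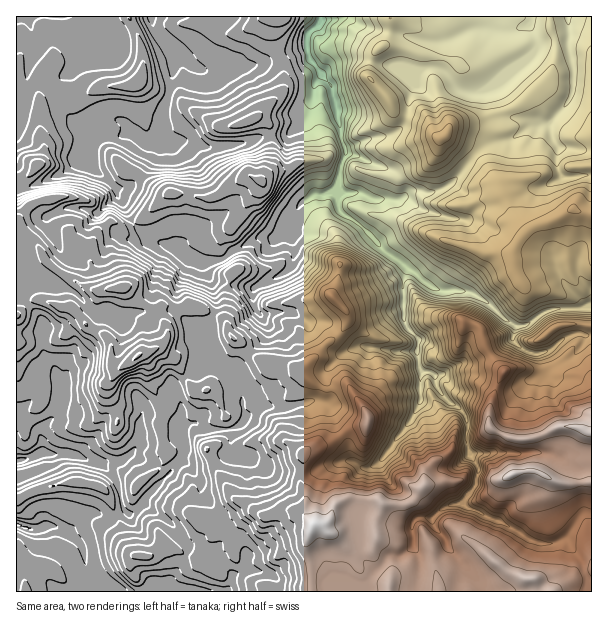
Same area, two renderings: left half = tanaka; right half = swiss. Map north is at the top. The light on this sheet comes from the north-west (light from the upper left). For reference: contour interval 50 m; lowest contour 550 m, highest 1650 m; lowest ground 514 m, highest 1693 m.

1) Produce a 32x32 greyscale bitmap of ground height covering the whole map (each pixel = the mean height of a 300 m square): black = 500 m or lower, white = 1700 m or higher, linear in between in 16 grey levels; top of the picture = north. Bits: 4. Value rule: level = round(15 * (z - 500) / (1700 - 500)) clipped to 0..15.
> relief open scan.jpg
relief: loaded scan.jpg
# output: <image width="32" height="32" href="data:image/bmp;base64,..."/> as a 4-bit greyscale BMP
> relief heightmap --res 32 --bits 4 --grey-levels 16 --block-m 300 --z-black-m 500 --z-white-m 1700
<image width="32" height="32" href="data:image/bmp;base64,Qk12AgAAAAAAAHYAAAAoAAAAIAAAACAAAAABAAQAAAAAAAACAAATCwAAEwsAABAAAAAAAAAAAAAAABEREQAiIiIAMzMzAERERABVVVUAZmZmAHd3dwCIiIgAmZmZAKqqqgC7u7sAzMzMAN3d3QDu7u4A////AHd3Z4iImau87u7u7u3u7u13dnipmaqqve7u7t7d7t3dd3Z4mqmqq83u7u3d3u3MzWZmeImaqrze/+7t3d3Mzc12Z3d4mqvN3u7u7tzLzd3deHiHiJmrzM3d7d3ty97u7Wd4d4iJm7q93Mu97dve7u5VZmd4iKqqvdy7m826zd3eZmd4eIiZmszczamru97u7nZ3iYiIiZm7u824iavd3e53d5mIiZmZqqrMuXeL3LzNd3iqmZmpmaq7y6lmisy7u4d4rLupmZqruqmYZ4rMuquIiKvMuZmpmqqYh2iruZmqmJqqq7maqImaqYZou6d6qpmqqqqqmYeImql1eKlmd4iZqru6mYh2eJuoZFREaJh3mZmqqYZXdVV6l1Q0VomYiJmZmYdlVWVEaZZDRXiJmIiZiIdlVVZUM0VTNGiIiZiImIh3ZlVmZTM0M0Vnd4iZmYiHZEZmd3dDMzM0VneIiJlWZUNFZmd4ZDIzRFVniId4VTMkQzNGeHVDNEV3Z3d3d0UyIyIiM0VURCRWeHZmZmY0MiIiIjREQzM1VnmGZmVmMzIiIiNEVUIiJGZ3hmZVVjMzMzMiIjRDITV2VlVVZlYzMzNDIRIjMxFGZVVVVVZVIzIiMxERIjISNVVVVVVVVSIiIjIRIiMyEjVlVVVVVVUiIiIxEiI0QxI0VVVVREVV"/>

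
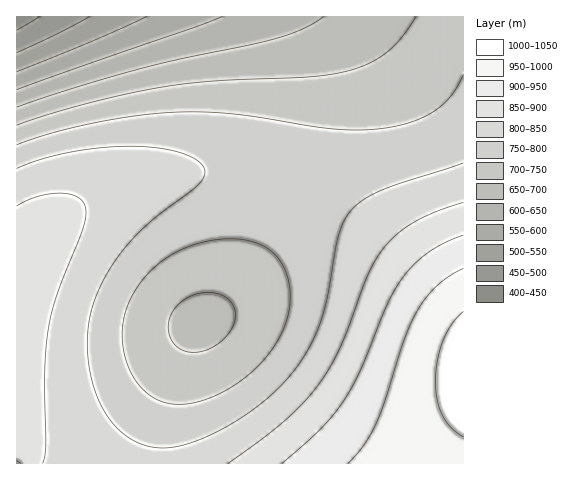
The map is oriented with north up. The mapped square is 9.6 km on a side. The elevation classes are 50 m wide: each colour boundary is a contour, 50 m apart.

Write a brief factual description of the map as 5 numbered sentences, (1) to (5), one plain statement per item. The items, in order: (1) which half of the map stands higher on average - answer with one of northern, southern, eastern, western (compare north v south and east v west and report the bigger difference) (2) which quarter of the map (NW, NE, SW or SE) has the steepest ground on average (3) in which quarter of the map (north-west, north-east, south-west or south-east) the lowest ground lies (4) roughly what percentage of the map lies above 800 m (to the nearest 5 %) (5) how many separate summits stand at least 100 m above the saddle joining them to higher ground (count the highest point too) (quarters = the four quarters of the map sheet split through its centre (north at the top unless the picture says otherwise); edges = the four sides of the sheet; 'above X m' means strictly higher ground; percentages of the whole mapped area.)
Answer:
(1) The southern half stands higher on average than the northern half.
(2) The north-west quarter is the steepest part of the map.
(3) Look to the north-west quarter for the lowest ground.
(4) About 40 % of the map lies above 800 m.
(5) There is 1 summit with 100 m or more of prominence.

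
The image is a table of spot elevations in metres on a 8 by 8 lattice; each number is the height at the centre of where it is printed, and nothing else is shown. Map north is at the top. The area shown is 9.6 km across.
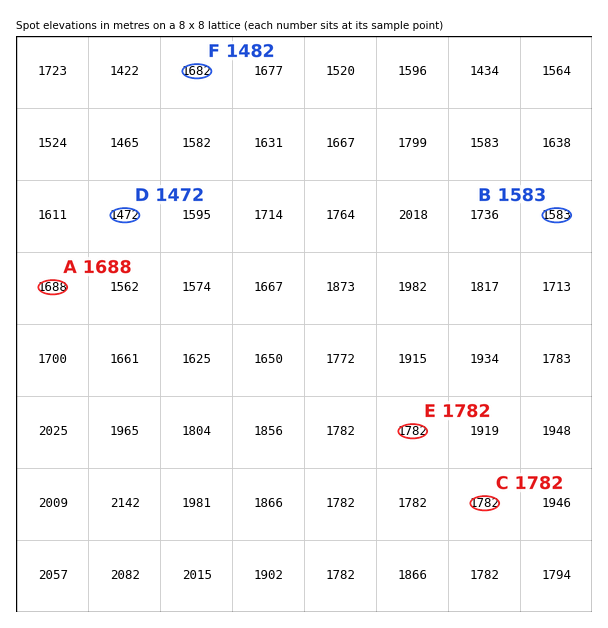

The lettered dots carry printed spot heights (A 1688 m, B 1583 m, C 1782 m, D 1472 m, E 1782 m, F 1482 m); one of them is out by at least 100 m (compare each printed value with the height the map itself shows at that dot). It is F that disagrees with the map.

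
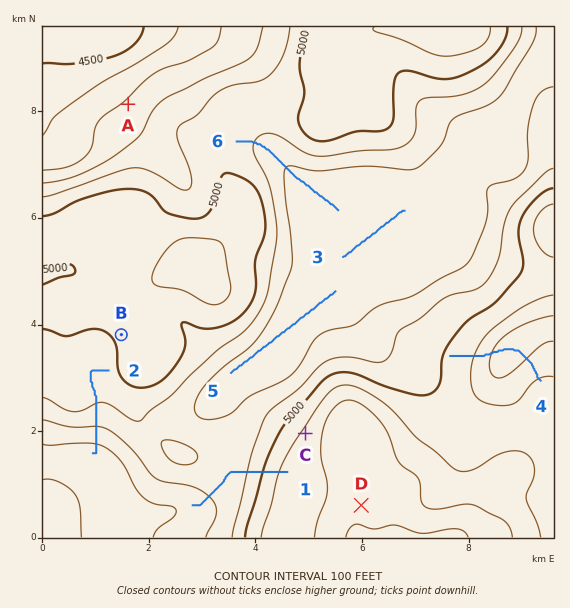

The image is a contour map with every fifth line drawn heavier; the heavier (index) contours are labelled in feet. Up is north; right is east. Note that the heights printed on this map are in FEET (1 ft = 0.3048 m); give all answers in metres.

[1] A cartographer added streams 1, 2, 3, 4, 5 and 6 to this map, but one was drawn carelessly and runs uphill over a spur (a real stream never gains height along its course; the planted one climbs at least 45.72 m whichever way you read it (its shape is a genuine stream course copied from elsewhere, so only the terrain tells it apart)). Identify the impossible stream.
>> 4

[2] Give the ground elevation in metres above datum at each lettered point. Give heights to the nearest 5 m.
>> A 1435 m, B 1535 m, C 1560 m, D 1610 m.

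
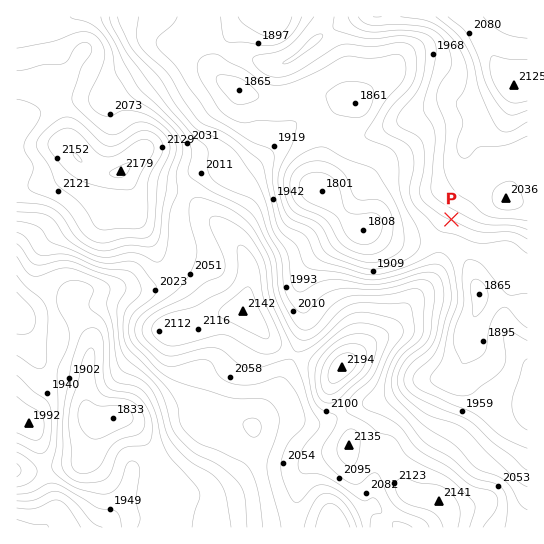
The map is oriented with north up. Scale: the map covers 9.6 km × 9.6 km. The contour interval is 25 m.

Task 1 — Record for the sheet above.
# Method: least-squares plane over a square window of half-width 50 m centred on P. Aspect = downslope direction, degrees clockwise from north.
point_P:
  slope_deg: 7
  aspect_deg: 203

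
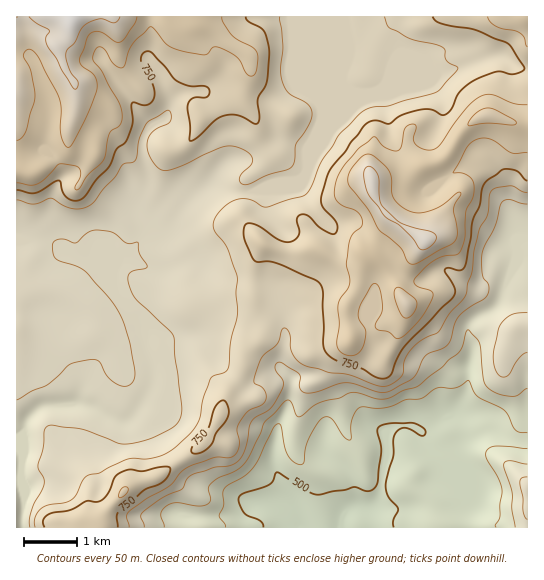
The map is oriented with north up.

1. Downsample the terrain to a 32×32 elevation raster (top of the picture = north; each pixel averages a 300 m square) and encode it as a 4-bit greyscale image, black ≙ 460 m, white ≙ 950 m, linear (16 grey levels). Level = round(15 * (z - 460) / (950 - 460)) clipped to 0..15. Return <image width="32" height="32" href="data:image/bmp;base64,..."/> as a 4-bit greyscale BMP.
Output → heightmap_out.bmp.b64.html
<image width="32" height="32" href="data:image/bmp;base64,Qk12AgAAAAAAAHYAAAAoAAAAIAAAACAAAAABAAQAAAAAAAACAAATCwAAEwsAABAAAAAAAAAAAAAAABEREQAiIiIAMzMzAERERABVVVUAZmZmAHd3dwCIiIgAmZmZAKqqqgC7u7sAzMzMAN3d3QDu7u4A////AFiaqoZURDIREBEBESIiIjVXeJmoZUQyERERABEiIhI1RmeIqpdlQiERERESIhESNlZnd5mZdlQyEiIiESIREkVWZmZ3eIiHUiMiIiEhESNDRmZmZmZ5mGMzMjIREREiI1VmZVZmaJhkNDMyERESIiNVVVVmZmeZh0REQzMiIiIzZmVWZmZniIdlZVVlQyI0VGZmZmZmZ3iHZnd4mGVDNWVmZmZmZmd4h2eImql2VDVmZmZmZmZmd4h4ibuql2VFZmZmZmZmZneIeJm7q7l2RWZmZmZmZnd3iIiZuqvLl1VWZmZmZmZ3d4iImausy6h2VWZmZmZmZneIiJmru7qpdlVmZmZmZmZ3iZmqq7vLqYZVZmZmZmZmeJqaqqvM3cuGVWZmZmZmZ3iZiZmbzd7cllVmZ2ZmZmZ4iImZq93czJdViImHZmZmd3d4irzcu7yoZqqaqHZnZmd3d3m97LuruYjLqrl3eHd3eId4vdy8u6mZu7u7mImId3iHd5u7u7uqqsu8u6iImYiIiHeJqqqru7vLzcuod4mZmYh3eJmqmszM3M3LqZiJmZmId3d3iIm7utzN26qYmZmph3d3d3d4mqrM3cqqmZqqqXd3d3d3d4mZzN26uZqqqrqHd3d3d3eIic3uy8qru7uph3d3d3eIiJre7t3cu7u6mHd3d3eImZq7"/>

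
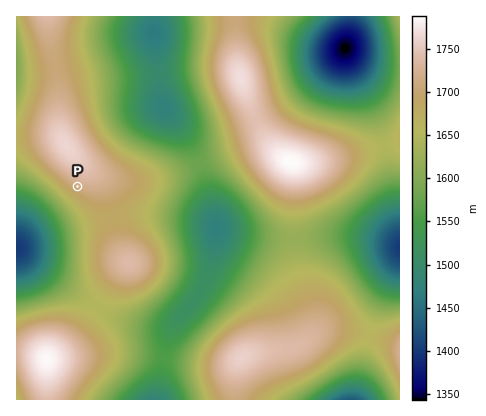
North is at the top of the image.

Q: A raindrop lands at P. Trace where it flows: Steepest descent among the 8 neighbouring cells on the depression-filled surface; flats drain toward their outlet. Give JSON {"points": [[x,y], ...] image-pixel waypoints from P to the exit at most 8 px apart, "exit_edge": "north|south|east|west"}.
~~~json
{"points": [[78, 186], [70, 194], [62, 202], [54, 210], [46, 218], [38, 226], [30, 234], [22, 242], [16, 248]], "exit_edge": "west"}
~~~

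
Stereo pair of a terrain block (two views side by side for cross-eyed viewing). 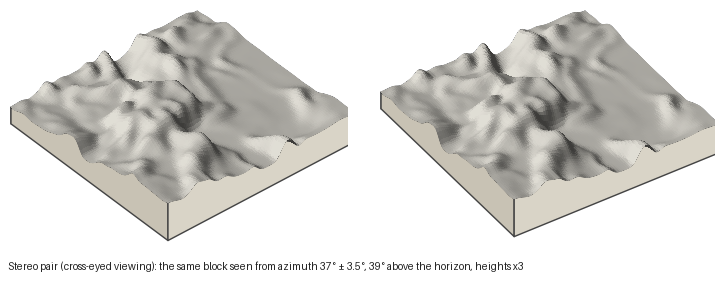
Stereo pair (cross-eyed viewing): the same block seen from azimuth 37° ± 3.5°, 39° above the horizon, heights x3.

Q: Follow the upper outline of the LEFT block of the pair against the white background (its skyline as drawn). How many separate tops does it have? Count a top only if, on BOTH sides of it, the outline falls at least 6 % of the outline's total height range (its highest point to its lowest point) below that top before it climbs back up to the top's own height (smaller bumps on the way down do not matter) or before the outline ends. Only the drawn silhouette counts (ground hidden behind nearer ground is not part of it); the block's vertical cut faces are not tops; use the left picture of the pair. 2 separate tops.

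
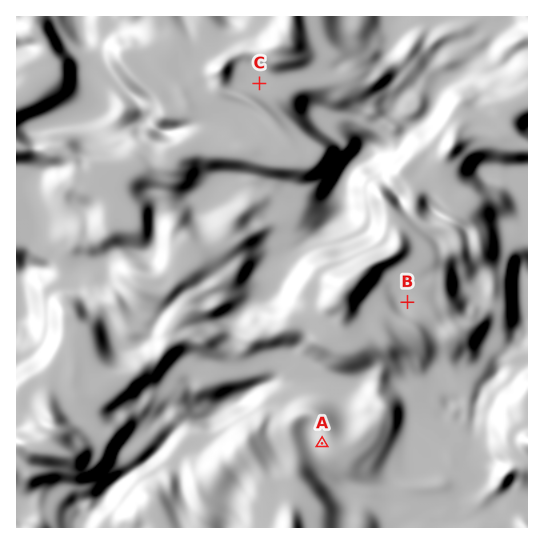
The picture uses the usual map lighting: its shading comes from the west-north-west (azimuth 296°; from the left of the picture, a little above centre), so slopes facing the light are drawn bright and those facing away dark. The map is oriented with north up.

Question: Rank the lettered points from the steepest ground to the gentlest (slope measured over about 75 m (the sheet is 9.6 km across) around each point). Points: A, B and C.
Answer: A B C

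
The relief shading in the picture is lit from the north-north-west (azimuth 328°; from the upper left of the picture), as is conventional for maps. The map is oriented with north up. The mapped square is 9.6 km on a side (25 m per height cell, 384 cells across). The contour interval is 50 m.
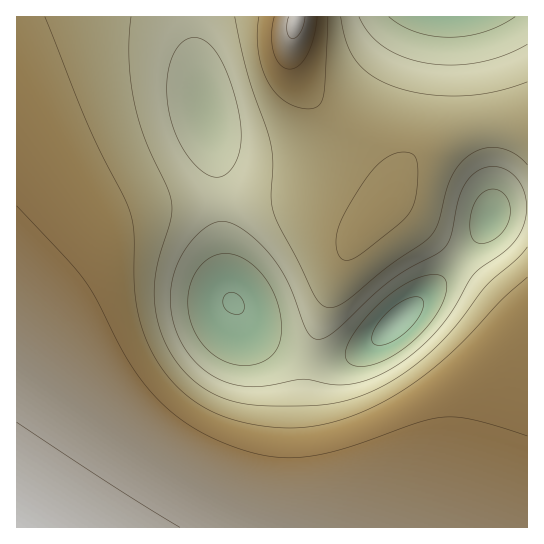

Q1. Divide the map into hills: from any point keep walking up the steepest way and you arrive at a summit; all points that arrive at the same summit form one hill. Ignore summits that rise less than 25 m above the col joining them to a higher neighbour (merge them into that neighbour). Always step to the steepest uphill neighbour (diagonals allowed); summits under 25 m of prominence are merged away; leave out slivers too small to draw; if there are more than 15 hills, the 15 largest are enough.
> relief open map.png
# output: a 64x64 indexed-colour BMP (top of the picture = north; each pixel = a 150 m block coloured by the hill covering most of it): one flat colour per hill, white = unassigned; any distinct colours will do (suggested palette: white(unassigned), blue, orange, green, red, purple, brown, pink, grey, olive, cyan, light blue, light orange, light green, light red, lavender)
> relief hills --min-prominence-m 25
<image width="64" height="64" href="data:image/bmp;base64,Qk12CAAAAAAAAHYAAAAoAAAAQAAAAEAAAAABAAQAAAAAAAAIAAATCwAAEwsAABAAAAAAAAAA////ALR3HwAOf/8ALKAsACgn1gC9Z5QAS1aMAMJ34wB/f38AIr28AM++FwDox64AeLv/AIrfmACWmP8A1bDFABEREREREREREREREREREREREREREREREREREREREREREREREREREREREREREREREREREREREREREREREREREREREREREREREREREREREREREREREREREREREREREREREREREREREREREREREREREREREREREREREREREREREREREREREREREREREREREREREREREREREREREREREREREREREREREREREREREREREREREREREREREREREREREREREREREREREREREREREREREREREREREREREREREREREREREREREREREREREREREREREREREREREREREREREREREREREREREREREREREREREREREREREREREREREREREREREREREREREREREREREREREREREREREREREREREREREREREREREREREREREREREREREREREREREREREREREREREREREREREREREREREREREREREREREREREREREREREREREREREREREREREREREREREREREREREREREREREREREREREREREREREREREREREREREREREREREREREREREREREREREREREREREREREREREREREREREREREREREREREREREREREREREREREREREREREREREREREREREREREREREREREREREREREREREREREREREREREREREREREREREREREREREREREREREREREREREREREREREREREREREREREREREREREREREREREREREREREREREREREREREREREREREREREREREREREREREREREREREREREREREREREREREREREREREREREREREREREREREREREREREREREREREREREREREREREREREREREREREREREREREiIiIhERERERERERERERERERERERERERERERERERERIiIiIiIhERERERERERERERERERERERERERERERERESIiIiIiIiIRERERERERERERERERERERERERERERERESIiIiIiIiIiERERERERERERERERERERERERERERERESIiIiIiIiIiIhERERERERERERERERERERERERERERESIiIiIiIiIiIiIRERERERERERERERERERERERERERERIiIiIiIiIiIiIiERERERERERERERERERERERERERERIiIiIiIiIiIiIiIiEREREREREREREREREREREREREREiIiIiIiIiIiIiIiIhEREREREREREREREREREREREREiIiIiIiIiIiIiIiIiIRERERERERERERERERERERERESIiIiIiIiIiIiIiIiIiERERERERERERERERERERERERIiIiIiIiIiIiIiIiIiIhEREREREREREREREREREREREiIiIiIiIiIiIiIiIiIiIRERERERERERERERERERERESIiIiIiIiIiIiIiIiIiIhERERERERERERERERERERERIiIiIiIiIiIiIiIiIiIiIREREREREREREREREREREREiIiIiIiIiIiIiIiIiIiIiERERERERERERERERERERESIiIiIiIiIiIiIiIiIiIiIhERERERERERERERERERERIiIiIiIiIiIiIiIiIiIiIiEREREREREREREREREREREiIiIiIiIiIiIiIiIiIiIiIhERERERERERERERERERESIiIiIiIiIiIiIiIiIiIiIiIiIRERERERERERERERERIiIiIiIiIiIiIiIiIiIiIiIiIhERERERERERERERERIiIiIiIiIiIiIiIiIiIiIiIiIiEREREREREREREREREiIiIiIiIiIiIiIiIiIiIiIiIiIRERERERERERERERESIiIiIiIiIiIiIiIiIiIiIiIiIhERERERERERERERERIiIiIiIiIiIiIiIiIiIiIiIiIiEREREREREREREREREiIiIiIiIiIiIiIiIiIiIiIiIiIRERERERERERERERESIiIiIiIiIiIiIiIiIiIiIiIiIhERERERERERERERERIiIiIiIiIiIiIiIiIiIiIiIiIiERERERERERERERERIiIiIiIiIiIiIiIiIiIiIiIiIiIREREREREREREREREiIiIiIiIiIiIiIiIiIiIiIiIiIhERERERERERERERESIiIiIiIiIiIiIiIiIiIiIiIiIiERERERERERERERERIiIiIiIiIiIiIiIiIiIiIiIiIiIRERERERERERERERIiIiIiIiIiIiIiIiIiIiIiIiIiIhEREREREREREREREiIiIiIiIiIiIiIiIiIiIiIiIiIiERERERERERERERESIiIiIiIiIiIiIiIiIiIiIiIiIiIRERERERERERERERIiIiIiIiIiIiIiIiIiIiIiIiIiIhEREREREREREREREiIiIiIiIiIiIiIiIiIiIiIiIiIiEREREREREREREREiIiIiIiIiIiIiIiIiIiIiIiIiIiIRERERERERERERESIiIiIiIiIiIiIiIiIiIiIiIiIiIhERERERERERERERIiIiIiIiIiIiIiIiIiIiIiIiIiIiEREREREREREREREiIiIiIiIiIiIiIiIiIiIiIiIiIiIRERERERERERERESIiIiIiIiIiIiIiIiIiIiIiIiIiIhERERERERERERERIiIiIiIiIiIiIiIiIiIiIiIiIiIi"/>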